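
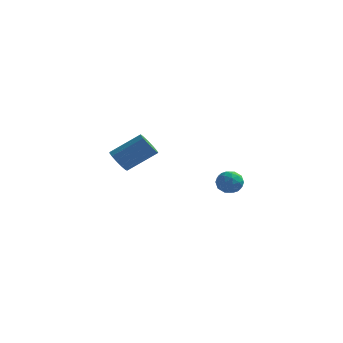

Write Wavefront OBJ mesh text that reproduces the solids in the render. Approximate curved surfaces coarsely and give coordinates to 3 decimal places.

v 3.014 -0.527 3.454
v 3.478 -0.595 3.95
v 3.162 -1.585 3.17
v 3.626 -1.653 3.666
v 2.967 -1.567 3.825
v 2.876 -0.913 4
v 3.764 -1.267 3.12
v 3.673 -0.613 3.295
v 3.942 -1.052 3.744
v 3.45 -1.238 4.179
v 3.19 -0.942 2.941
v 2.698 -1.128 3.376
v 3.233 -0.468 3.727
v 3.407 -1.712 3.393
v 3.019 -1.662 3.486
v 3.293 -1.702 3.778
v 2.879 -0.655 3.756
v 3.152 -0.695 4.048
v 2.851 -1.267 3.974
v 3.488 -1.485 3.072
v 3.761 -1.525 3.364
v 3.347 -0.478 3.342
v 3.621 -0.518 3.634
v 3.789 -0.913 3.146
v 3.779 -0.777 3.897
v 3.866 -1.399 3.73
v 3.947 -1.172 3.409
v 3.893 -0.787 3.512
v 3.489 -0.886 4.153
v 3.576 -1.508 3.987
v 3.189 -1.458 4.08
v 3.135 -1.073 4.183
v 3.762 -1.155 4.032
v 3.064 -0.672 3.133
v 3.151 -1.294 2.967
v 3.505 -1.107 2.937
v 3.451 -0.722 3.04
v 2.774 -0.781 3.39
v 2.861 -1.403 3.223
v 2.747 -1.393 3.608
v 2.693 -1.008 3.711
v 2.878 -1.025 3.088
v -3.38 2.44 2.769
v -2.981 1.846 2.688
v -1.661 2.586 3.769
v -2.06 3.18 3.851
v -2.875 2.097 2.387
v -1.555 2.837 3.469
v -2.93 2.457 2.208
v -1.609 3.197 3.289
v -3.127 2.811 2.207
v -1.807 3.551 3.288
v -3.405 3.048 2.384
v -2.085 3.788 3.465
v -3.675 3.091 2.684
v -2.355 3.831 3.765
v -3.851 2.928 3.011
v -2.531 3.668 4.092
v -3.878 2.61 3.261
v -2.557 3.35 4.342
v -3.747 2.238 3.355
v -2.426 2.978 4.436
v -3.499 1.93 3.264
v -2.178 2.67 4.345
v -3.214 1.784 3.015
v -1.893 2.524 4.096
f 1 38 17
f 38 12 41
f 17 41 6
f 38 41 17
f 1 17 13
f 17 6 18
f 13 18 2
f 17 18 13
f 1 13 22
f 13 2 23
f 22 23 8
f 13 23 22
f 1 22 34
f 22 8 37
f 34 37 11
f 22 37 34
f 1 34 38
f 34 11 42
f 38 42 12
f 34 42 38
f 2 18 29
f 18 6 32
f 29 32 10
f 18 32 29
f 6 41 19
f 41 12 40
f 19 40 5
f 41 40 19
f 12 42 39
f 42 11 35
f 39 35 3
f 42 35 39
f 11 37 36
f 37 8 24
f 36 24 7
f 37 24 36
f 8 23 28
f 23 2 25
f 28 25 9
f 23 25 28
f 4 30 16
f 30 10 31
f 16 31 5
f 30 31 16
f 4 16 14
f 16 5 15
f 14 15 3
f 16 15 14
f 4 14 21
f 14 3 20
f 21 20 7
f 14 20 21
f 4 21 26
f 21 7 27
f 26 27 9
f 21 27 26
f 4 26 30
f 26 9 33
f 30 33 10
f 26 33 30
f 5 31 19
f 31 10 32
f 19 32 6
f 31 32 19
f 3 15 39
f 15 5 40
f 39 40 12
f 15 40 39
f 7 20 36
f 20 3 35
f 36 35 11
f 20 35 36
f 9 27 28
f 27 7 24
f 28 24 8
f 27 24 28
f 10 33 29
f 33 9 25
f 29 25 2
f 33 25 29
f 44 43 47
f 44 47 45
f 45 47 48
f 45 48 46
f 47 43 49
f 47 49 48
f 48 49 50
f 48 50 46
f 49 43 51
f 49 51 50
f 50 51 52
f 50 52 46
f 51 43 53
f 51 53 52
f 52 53 54
f 52 54 46
f 53 43 55
f 53 55 54
f 54 55 56
f 54 56 46
f 55 43 57
f 55 57 56
f 56 57 58
f 56 58 46
f 57 43 59
f 57 59 58
f 58 59 60
f 58 60 46
f 59 43 61
f 59 61 60
f 60 61 62
f 60 62 46
f 61 43 63
f 61 63 62
f 62 63 64
f 62 64 46
f 63 43 65
f 63 65 64
f 64 65 66
f 64 66 46
f 65 43 44
f 65 44 66
f 66 44 45
f 66 45 46



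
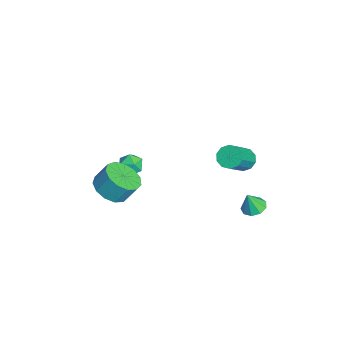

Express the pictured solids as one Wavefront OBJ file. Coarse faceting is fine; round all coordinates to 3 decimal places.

v -0.293 2.323 -0.719
v 0.077 2.904 -0.685
v 1.284 2.058 0.652
v 0.913 1.477 0.619
v -0.231 2.928 -0.392
v 0.976 2.082 0.945
v -0.564 2.72 -0.223
v 0.643 1.874 1.114
v -0.793 2.361 -0.244
v 0.414 1.515 1.093
v -0.831 1.987 -0.446
v 0.376 1.141 0.891
v -0.664 1.742 -0.752
v 0.543 0.896 0.585
v -0.356 1.718 -1.045
v 0.851 0.872 0.292
v -0.023 1.926 -1.214
v 1.184 1.08 0.123
v 0.206 2.285 -1.193
v 1.413 1.439 0.144
v 0.244 2.659 -0.991
v 1.451 1.813 0.346
v -0.822 -4.207 -2.903
v 0.148 -4.582 -2.762
v 0.253 -3.929 -1.737
v -0.718 -3.553 -1.877
v 0.205 -4.088 -3.083
v 0.31 -3.435 -2.058
v -0.064 -3.632 -3.346
v 0.041 -2.978 -2.321
v -0.574 -3.358 -3.469
v -0.469 -2.705 -2.444
v -1.163 -3.354 -3.411
v -1.058 -2.7 -2.386
v -1.643 -3.62 -3.193
v -1.539 -2.967 -2.168
v -1.863 -4.073 -2.882
v -1.759 -3.42 -1.857
v -1.753 -4.568 -2.577
v -1.648 -3.915 -1.552
v -1.347 -4.948 -2.376
v -1.242 -4.295 -1.351
v -0.774 -5.093 -2.342
v -0.67 -4.44 -1.317
v -0.217 -4.957 -2.486
v -0.112 -4.303 -1.461
v -4.013 -2.804 -3.185
v -3.648 -2.456 -3.722
v -3.092 -3.544 -3.038
v -2.727 -3.196 -3.575
v -2.851 -2.856 -2.933
v -3.42 -2.399 -3.024
v -3.32 -3.601 -3.736
v -3.889 -3.144 -3.827
v -3.22 -2.948 -4.062
v -2.93 -2.488 -3.566
v -3.81 -3.512 -3.194
v -3.52 -3.052 -2.698
v 1.784 2.602 -2.607
v 2.116 3.162 -2.449
v 1.896 2.238 -1.553
v 1.667 3.221 -2.381
v 1.272 2.991 -2.418
v 1.117 2.578 -2.544
v 1.274 2.177 -2.699
v 1.67 1.974 -2.811
v 2.119 2.065 -2.827
v 2.411 2.407 -2.74
v 2.41 2.84 -2.591
f 2 1 5
f 2 5 3
f 3 5 6
f 3 6 4
f 5 1 7
f 5 7 6
f 6 7 8
f 6 8 4
f 7 1 9
f 7 9 8
f 8 9 10
f 8 10 4
f 9 1 11
f 9 11 10
f 10 11 12
f 10 12 4
f 11 1 13
f 11 13 12
f 12 13 14
f 12 14 4
f 13 1 15
f 13 15 14
f 14 15 16
f 14 16 4
f 15 1 17
f 15 17 16
f 16 17 18
f 16 18 4
f 17 1 19
f 17 19 18
f 18 19 20
f 18 20 4
f 19 1 21
f 19 21 20
f 20 21 22
f 20 22 4
f 21 1 2
f 21 2 22
f 22 2 3
f 22 3 4
f 24 23 27
f 24 27 25
f 25 27 28
f 25 28 26
f 27 23 29
f 27 29 28
f 28 29 30
f 28 30 26
f 29 23 31
f 29 31 30
f 30 31 32
f 30 32 26
f 31 23 33
f 31 33 32
f 32 33 34
f 32 34 26
f 33 23 35
f 33 35 34
f 34 35 36
f 34 36 26
f 35 23 37
f 35 37 36
f 36 37 38
f 36 38 26
f 37 23 39
f 37 39 38
f 38 39 40
f 38 40 26
f 39 23 41
f 39 41 40
f 40 41 42
f 40 42 26
f 41 23 43
f 41 43 42
f 42 43 44
f 42 44 26
f 43 23 45
f 43 45 44
f 44 45 46
f 44 46 26
f 45 23 24
f 45 24 46
f 46 24 25
f 46 25 26
f 47 58 52
f 47 52 48
f 47 48 54
f 47 54 57
f 47 57 58
f 48 52 56
f 52 58 51
f 58 57 49
f 57 54 53
f 54 48 55
f 50 56 51
f 50 51 49
f 50 49 53
f 50 53 55
f 50 55 56
f 51 56 52
f 49 51 58
f 53 49 57
f 55 53 54
f 56 55 48
f 60 59 62
f 60 62 61
f 62 59 63
f 62 63 61
f 63 59 64
f 63 64 61
f 64 59 65
f 64 65 61
f 65 59 66
f 65 66 61
f 66 59 67
f 66 67 61
f 67 59 68
f 67 68 61
f 68 59 69
f 68 69 61
f 69 59 60
f 69 60 61



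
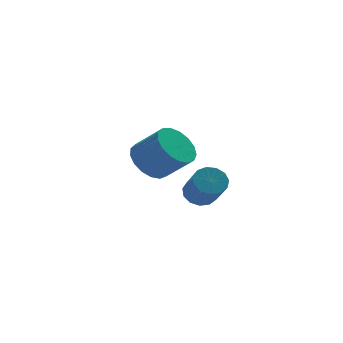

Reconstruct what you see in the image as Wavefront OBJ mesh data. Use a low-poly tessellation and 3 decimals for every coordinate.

v -0.103 -0.084 1.304
v 0.152 0.268 1.639
v 0.259 -0.603 2.472
v 0.003 -0.956 2.136
v -0.15 0.291 1.703
v -0.043 -0.58 2.535
v -0.438 0.195 1.639
v -0.331 -0.676 2.472
v -0.619 0.01 1.469
v -0.513 -0.861 2.302
v -0.637 -0.205 1.246
v -0.53 -1.076 2.079
v -0.485 -0.381 1.042
v -0.379 -1.253 1.875
v -0.212 -0.464 0.921
v -0.106 -1.335 1.753
v 0.095 -0.426 0.921
v 0.202 -1.297 1.754
v 0.34 -0.28 1.043
v 0.446 -1.151 1.876
v 0.444 -0.071 1.247
v 0.55 -0.942 2.08
v 0.374 0.133 1.47
v 0.48 -0.738 2.303
v -0.972 3.01 1.455
v -0.328 3.413 1.175
v 0.417 2.813 2.026
v -0.228 2.41 2.305
v -0.465 3.642 1.457
v 0.279 3.041 2.308
v -0.719 3.726 1.738
v 0.026 3.125 2.589
v -1.03 3.645 1.954
v -0.286 3.045 2.805
v -1.329 3.42 2.056
v -0.585 2.819 2.906
v -1.545 3.1 2.02
v -0.801 2.5 2.87
v -1.631 2.76 1.854
v -0.887 2.16 2.705
v -1.565 2.477 1.597
v -0.821 1.877 2.448
v -1.364 2.317 1.308
v -0.62 1.716 2.158
v -1.073 2.315 1.052
v -0.328 1.714 1.902
v -0.758 2.472 0.888
v -0.014 1.872 1.739
v -0.493 2.753 0.854
v 0.251 2.153 1.705
v -0.338 3.093 0.958
v 0.407 2.492 1.809
f 2 1 5
f 2 5 3
f 3 5 6
f 3 6 4
f 5 1 7
f 5 7 6
f 6 7 8
f 6 8 4
f 7 1 9
f 7 9 8
f 8 9 10
f 8 10 4
f 9 1 11
f 9 11 10
f 10 11 12
f 10 12 4
f 11 1 13
f 11 13 12
f 12 13 14
f 12 14 4
f 13 1 15
f 13 15 14
f 14 15 16
f 14 16 4
f 15 1 17
f 15 17 16
f 16 17 18
f 16 18 4
f 17 1 19
f 17 19 18
f 18 19 20
f 18 20 4
f 19 1 21
f 19 21 20
f 20 21 22
f 20 22 4
f 21 1 23
f 21 23 22
f 22 23 24
f 22 24 4
f 23 1 2
f 23 2 24
f 24 2 3
f 24 3 4
f 26 25 29
f 26 29 27
f 27 29 30
f 27 30 28
f 29 25 31
f 29 31 30
f 30 31 32
f 30 32 28
f 31 25 33
f 31 33 32
f 32 33 34
f 32 34 28
f 33 25 35
f 33 35 34
f 34 35 36
f 34 36 28
f 35 25 37
f 35 37 36
f 36 37 38
f 36 38 28
f 37 25 39
f 37 39 38
f 38 39 40
f 38 40 28
f 39 25 41
f 39 41 40
f 40 41 42
f 40 42 28
f 41 25 43
f 41 43 42
f 42 43 44
f 42 44 28
f 43 25 45
f 43 45 44
f 44 45 46
f 44 46 28
f 45 25 47
f 45 47 46
f 46 47 48
f 46 48 28
f 47 25 49
f 47 49 48
f 48 49 50
f 48 50 28
f 49 25 51
f 49 51 50
f 50 51 52
f 50 52 28
f 51 25 26
f 51 26 52
f 52 26 27
f 52 27 28



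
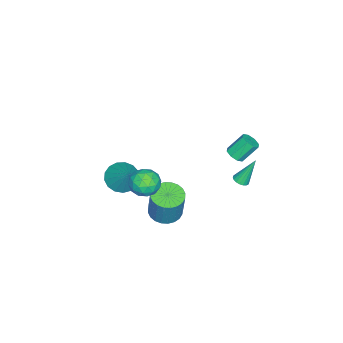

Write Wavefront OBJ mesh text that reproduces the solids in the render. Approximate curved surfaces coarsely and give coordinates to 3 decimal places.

v -1.553 2.406 -2.829
v -1.289 2.851 -2.941
v -2.007 3.114 -1.091
v -1.507 2.899 -3.017
v -1.734 2.849 -3.056
v -1.925 2.711 -3.05
v -2.043 2.513 -3
v -2.064 2.294 -2.916
v -1.983 2.096 -2.815
v -1.818 1.961 -2.716
v -1.6 1.913 -2.64
v -1.372 1.963 -2.601
v -1.181 2.101 -2.607
v -1.063 2.299 -2.657
v -1.043 2.518 -2.741
v -1.123 2.715 -2.842
v 1.289 3.111 2.208
v 1.824 3.092 2.5
v 1.266 3.81 3.565
v 0.731 3.829 3.272
v 1.783 3.468 2.226
v 1.226 4.186 3.291
v 1.453 3.634 1.941
v 0.896 4.352 3.006
v 1.026 3.494 1.812
v 0.469 4.212 2.877
v 0.754 3.13 1.915
v 0.196 3.848 2.98
v 0.794 2.754 2.189
v 0.237 3.472 3.254
v 1.124 2.588 2.474
v 0.567 3.306 3.539
v 1.551 2.728 2.603
v 0.994 3.446 3.668
v 2.787 -0.488 -3.062
v 3.613 -1.045 -3.148
v 4.079 -0.669 -1.104
v 3.253 -0.112 -1.018
v 3.749 -0.692 -3.244
v 4.215 -0.316 -1.2
v 3.738 -0.308 -3.312
v 4.204 0.068 -1.268
v 3.583 0.049 -3.342
v 4.049 0.425 -1.298
v 3.306 0.324 -3.33
v 3.772 0.7 -1.286
v 2.951 0.475 -3.276
v 3.416 0.851 -1.232
v 2.57 0.48 -3.191
v 3.036 0.856 -1.146
v 2.222 0.337 -3.085
v 2.688 0.713 -1.041
v 1.961 0.069 -2.976
v 2.427 0.445 -0.932
v 1.825 -0.284 -2.88
v 2.291 0.092 -0.836
v 1.836 -0.668 -2.812
v 2.302 -0.292 -0.768
v 1.991 -1.025 -2.782
v 2.457 -0.649 -0.738
v 2.268 -1.3 -2.794
v 2.734 -0.924 -0.75
v 2.624 -1.451 -2.848
v 3.089 -1.075 -0.804
v 3.004 -1.456 -2.934
v 3.47 -1.08 -0.889
v 3.352 -1.313 -3.039
v 3.818 -0.937 -0.995
v 0.612 -4.261 -3.273
v 1.53 -4.31 -3.839
v 1.628 -3.299 -1.707
v 1.321 -3.858 -3.981
v 0.95 -3.499 -3.96
v 0.501 -3.315 -3.782
v 0.078 -3.347 -3.487
v -0.224 -3.589 -3.143
v -0.333 -3.984 -2.829
v -0.227 -4.443 -2.617
v 0.072 -4.86 -2.554
v 0.495 -5.14 -2.657
v 0.944 -5.219 -2.9
v 1.317 -5.078 -3.229
v 1.528 -4.75 -3.568
v 3.291 -0.679 0.709
v 4.228 -0.374 0.627
v 3.672 -2.046 -0.027
v 4.609 -1.741 -0.109
v 4.238 -1.965 0.779
v 4.002 -1.12 1.234
v 3.898 -1.3 -0.634
v 3.662 -0.455 -0.179
v 4.602 -0.757 -0.203
v 4.813 -1.169 0.671
v 3.087 -1.251 -0.071
v 3.298 -1.663 0.803
v 3.726 -0.406 0.733
v 4.174 -2.014 -0.133
v 3.956 -2.146 0.39
v 4.507 -1.966 0.341
v 3.594 -0.845 1.089
v 4.144 -0.666 1.041
v 4.15 -1.601 1.131
v 3.756 -1.754 -0.441
v 4.306 -1.575 -0.489
v 3.393 -0.454 0.259
v 3.944 -0.274 0.21
v 3.75 -0.819 -0.531
v 4.497 -0.452 0.196
v 4.721 -1.256 -0.236
v 4.303 -0.997 -0.545
v 4.164 -0.5 -0.278
v 4.62 -0.694 0.71
v 4.844 -1.498 0.277
v 4.627 -1.63 0.8
v 4.488 -1.133 1.067
v 4.841 -0.92 0.222
v 3.056 -0.922 0.323
v 3.28 -1.726 -0.11
v 3.412 -1.287 -0.467
v 3.273 -0.79 -0.2
v 3.179 -1.164 0.836
v 3.403 -1.968 0.404
v 3.736 -1.92 0.878
v 3.597 -1.423 1.145
v 3.059 -1.5 0.378
f 2 1 4
f 2 4 3
f 4 1 5
f 4 5 3
f 5 1 6
f 5 6 3
f 6 1 7
f 6 7 3
f 7 1 8
f 7 8 3
f 8 1 9
f 8 9 3
f 9 1 10
f 9 10 3
f 10 1 11
f 10 11 3
f 11 1 12
f 11 12 3
f 12 1 13
f 12 13 3
f 13 1 14
f 13 14 3
f 14 1 15
f 14 15 3
f 15 1 16
f 15 16 3
f 16 1 2
f 16 2 3
f 18 17 21
f 18 21 19
f 19 21 22
f 19 22 20
f 21 17 23
f 21 23 22
f 22 23 24
f 22 24 20
f 23 17 25
f 23 25 24
f 24 25 26
f 24 26 20
f 25 17 27
f 25 27 26
f 26 27 28
f 26 28 20
f 27 17 29
f 27 29 28
f 28 29 30
f 28 30 20
f 29 17 31
f 29 31 30
f 30 31 32
f 30 32 20
f 31 17 33
f 31 33 32
f 32 33 34
f 32 34 20
f 33 17 18
f 33 18 34
f 34 18 19
f 34 19 20
f 36 35 39
f 36 39 37
f 37 39 40
f 37 40 38
f 39 35 41
f 39 41 40
f 40 41 42
f 40 42 38
f 41 35 43
f 41 43 42
f 42 43 44
f 42 44 38
f 43 35 45
f 43 45 44
f 44 45 46
f 44 46 38
f 45 35 47
f 45 47 46
f 46 47 48
f 46 48 38
f 47 35 49
f 47 49 48
f 48 49 50
f 48 50 38
f 49 35 51
f 49 51 50
f 50 51 52
f 50 52 38
f 51 35 53
f 51 53 52
f 52 53 54
f 52 54 38
f 53 35 55
f 53 55 54
f 54 55 56
f 54 56 38
f 55 35 57
f 55 57 56
f 56 57 58
f 56 58 38
f 57 35 59
f 57 59 58
f 58 59 60
f 58 60 38
f 59 35 61
f 59 61 60
f 60 61 62
f 60 62 38
f 61 35 63
f 61 63 62
f 62 63 64
f 62 64 38
f 63 35 65
f 63 65 64
f 64 65 66
f 64 66 38
f 65 35 67
f 65 67 66
f 66 67 68
f 66 68 38
f 67 35 36
f 67 36 68
f 68 36 37
f 68 37 38
f 70 69 72
f 70 72 71
f 72 69 73
f 72 73 71
f 73 69 74
f 73 74 71
f 74 69 75
f 74 75 71
f 75 69 76
f 75 76 71
f 76 69 77
f 76 77 71
f 77 69 78
f 77 78 71
f 78 69 79
f 78 79 71
f 79 69 80
f 79 80 71
f 80 69 81
f 80 81 71
f 81 69 82
f 81 82 71
f 82 69 83
f 82 83 71
f 83 69 70
f 83 70 71
f 84 121 100
f 121 95 124
f 100 124 89
f 121 124 100
f 84 100 96
f 100 89 101
f 96 101 85
f 100 101 96
f 84 96 105
f 96 85 106
f 105 106 91
f 96 106 105
f 84 105 117
f 105 91 120
f 117 120 94
f 105 120 117
f 84 117 121
f 117 94 125
f 121 125 95
f 117 125 121
f 85 101 112
f 101 89 115
f 112 115 93
f 101 115 112
f 89 124 102
f 124 95 123
f 102 123 88
f 124 123 102
f 95 125 122
f 125 94 118
f 122 118 86
f 125 118 122
f 94 120 119
f 120 91 107
f 119 107 90
f 120 107 119
f 91 106 111
f 106 85 108
f 111 108 92
f 106 108 111
f 87 113 99
f 113 93 114
f 99 114 88
f 113 114 99
f 87 99 97
f 99 88 98
f 97 98 86
f 99 98 97
f 87 97 104
f 97 86 103
f 104 103 90
f 97 103 104
f 87 104 109
f 104 90 110
f 109 110 92
f 104 110 109
f 87 109 113
f 109 92 116
f 113 116 93
f 109 116 113
f 88 114 102
f 114 93 115
f 102 115 89
f 114 115 102
f 86 98 122
f 98 88 123
f 122 123 95
f 98 123 122
f 90 103 119
f 103 86 118
f 119 118 94
f 103 118 119
f 92 110 111
f 110 90 107
f 111 107 91
f 110 107 111
f 93 116 112
f 116 92 108
f 112 108 85
f 116 108 112



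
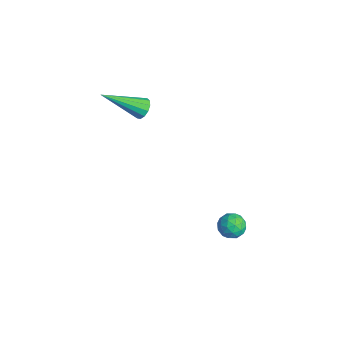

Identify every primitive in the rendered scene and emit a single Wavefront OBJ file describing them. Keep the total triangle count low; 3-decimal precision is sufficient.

v 2.622 1.693 -3.077
v 3.226 1.461 -2.892
v 2.514 0.859 -3.768
v 3.118 0.627 -3.583
v 2.603 0.607 -3.15
v 2.67 1.122 -2.723
v 3.07 1.198 -3.937
v 3.137 1.713 -3.51
v 3.503 1.155 -3.424
v 3.215 0.79 -2.938
v 2.525 1.53 -3.722
v 2.237 1.165 -3.236
v 2.934 1.65 -2.924
v 2.806 0.67 -3.736
v 2.504 0.658 -3.482
v 2.859 0.522 -3.373
v 2.607 1.451 -2.824
v 2.962 1.315 -2.716
v 2.596 0.813 -2.868
v 2.778 1.005 -3.944
v 3.133 0.869 -3.836
v 2.881 1.798 -3.287
v 3.236 1.662 -3.178
v 3.144 1.507 -3.792
v 3.452 1.334 -3.128
v 3.388 0.844 -3.534
v 3.36 1.179 -3.742
v 3.399 1.482 -3.491
v 3.282 1.12 -2.842
v 3.218 0.629 -3.248
v 2.916 0.617 -2.994
v 2.955 0.92 -2.743
v 3.445 0.94 -3.154
v 2.522 1.691 -3.412
v 2.458 1.2 -3.818
v 2.785 1.4 -3.917
v 2.824 1.703 -3.666
v 2.352 1.476 -3.126
v 2.288 0.986 -3.532
v 2.341 0.838 -3.169
v 2.38 1.141 -2.918
v 2.295 1.38 -3.506
v -1.414 -1.136 1.957
v -1.128 -0.919 2.374
v -1.886 -2.864 3.183
v -1.419 -0.817 2.405
v -1.708 -0.817 2.295
v -1.904 -0.917 2.077
v -1.945 -1.088 1.821
v -1.817 -1.273 1.609
v -1.561 -1.415 1.507
v -1.258 -1.469 1.548
v -1.005 -1.417 1.719
v -0.882 -1.275 1.966
v -0.928 -1.09 2.21
f 1 38 17
f 38 12 41
f 17 41 6
f 38 41 17
f 1 17 13
f 17 6 18
f 13 18 2
f 17 18 13
f 1 13 22
f 13 2 23
f 22 23 8
f 13 23 22
f 1 22 34
f 22 8 37
f 34 37 11
f 22 37 34
f 1 34 38
f 34 11 42
f 38 42 12
f 34 42 38
f 2 18 29
f 18 6 32
f 29 32 10
f 18 32 29
f 6 41 19
f 41 12 40
f 19 40 5
f 41 40 19
f 12 42 39
f 42 11 35
f 39 35 3
f 42 35 39
f 11 37 36
f 37 8 24
f 36 24 7
f 37 24 36
f 8 23 28
f 23 2 25
f 28 25 9
f 23 25 28
f 4 30 16
f 30 10 31
f 16 31 5
f 30 31 16
f 4 16 14
f 16 5 15
f 14 15 3
f 16 15 14
f 4 14 21
f 14 3 20
f 21 20 7
f 14 20 21
f 4 21 26
f 21 7 27
f 26 27 9
f 21 27 26
f 4 26 30
f 26 9 33
f 30 33 10
f 26 33 30
f 5 31 19
f 31 10 32
f 19 32 6
f 31 32 19
f 3 15 39
f 15 5 40
f 39 40 12
f 15 40 39
f 7 20 36
f 20 3 35
f 36 35 11
f 20 35 36
f 9 27 28
f 27 7 24
f 28 24 8
f 27 24 28
f 10 33 29
f 33 9 25
f 29 25 2
f 33 25 29
f 44 43 46
f 44 46 45
f 46 43 47
f 46 47 45
f 47 43 48
f 47 48 45
f 48 43 49
f 48 49 45
f 49 43 50
f 49 50 45
f 50 43 51
f 50 51 45
f 51 43 52
f 51 52 45
f 52 43 53
f 52 53 45
f 53 43 54
f 53 54 45
f 54 43 55
f 54 55 45
f 55 43 44
f 55 44 45



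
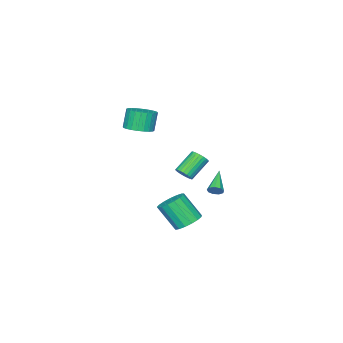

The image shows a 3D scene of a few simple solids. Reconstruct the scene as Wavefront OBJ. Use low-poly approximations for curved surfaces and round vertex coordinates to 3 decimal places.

v 0.388 2.317 -4.597
v 1.202 2.772 -4.416
v 1.486 1.639 -2.842
v 0.672 1.183 -3.023
v 0.89 3.011 -4.187
v 1.174 1.878 -2.613
v 0.463 3.092 -4.052
v 0.747 1.958 -2.479
v 0.019 2.994 -4.042
v 0.303 1.861 -2.469
v -0.34 2.742 -4.159
v -0.057 1.608 -2.586
v -0.533 2.392 -4.377
v -0.249 1.258 -2.803
v -0.515 2.025 -4.644
v -0.231 0.891 -3.071
v -0.289 1.725 -4.901
v -0.006 0.591 -3.328
v 0.091 1.56 -5.088
v 0.374 0.427 -3.515
v 0.539 1.569 -5.163
v 0.823 0.435 -3.589
v 0.953 1.749 -5.108
v 1.237 0.615 -3.534
v 1.238 2.059 -4.935
v 1.521 0.926 -3.362
v 1.327 2.428 -4.686
v 1.611 1.295 -3.112
v 1.948 -0.155 3.051
v 2.465 -0.907 3.169
v 2.009 -1.016 4.467
v 1.492 -0.265 4.349
v 2.693 -0.648 3.271
v 2.237 -0.758 4.569
v 2.807 -0.315 3.34
v 2.351 -0.425 4.637
v 2.79 0.043 3.364
v 2.334 -0.067 4.662
v 2.646 0.37 3.341
v 2.189 0.261 4.638
v 2.394 0.618 3.273
v 1.938 0.508 4.571
v 2.075 0.748 3.172
v 1.619 0.638 4.47
v 1.737 0.74 3.053
v 1.281 0.631 4.35
v 1.431 0.596 2.933
v 0.975 0.487 4.231
v 1.203 0.338 2.831
v 0.747 0.228 4.129
v 1.089 0.005 2.763
v 0.633 -0.105 4.06
v 1.106 -0.353 2.738
v 0.65 -0.463 4.036
v 1.251 -0.681 2.762
v 0.794 -0.79 4.059
v 1.502 -0.928 2.829
v 1.046 -1.038 4.127
v 1.821 -1.058 2.93
v 1.365 -1.168 4.228
v 2.159 -1.051 3.05
v 1.703 -1.16 4.347
v -0.074 1.583 -0.972
v 0.327 1.642 -0.503
v -0.945 1.836 0.561
v -1.346 1.777 0.092
v 0.303 1.872 -0.574
v -0.969 2.066 0.49
v 0.222 2.058 -0.705
v -1.051 2.252 0.359
v 0.096 2.172 -0.877
v -1.177 2.366 0.187
v -0.057 2.196 -1.064
v -1.329 2.39 0
v -0.212 2.127 -1.236
v -1.484 2.321 -0.172
v -0.345 1.975 -1.368
v -1.618 2.169 -0.305
v -0.438 1.763 -1.44
v -1.71 1.957 -0.377
v -0.475 1.524 -1.441
v -1.747 1.718 -0.377
v -0.451 1.294 -1.37
v -1.723 1.488 -0.306
v -0.369 1.108 -1.239
v -1.642 1.302 -0.175
v -0.243 0.994 -1.067
v -1.516 1.188 -0.003
v -0.091 0.97 -0.88
v -1.363 1.164 0.184
v 0.064 1.039 -0.708
v -1.208 1.233 0.356
v 0.198 1.191 -0.575
v -1.075 1.385 0.488
v 0.29 1.403 -0.503
v -0.982 1.597 0.56
v -0.792 3.395 -2.02
v -0.572 3.523 -1.579
v -2.108 2.625 -1.14
v -0.789 3.776 -1.681
v -1.007 3.851 -1.942
v -1.126 3.713 -2.24
v -1.088 3.426 -2.435
v -0.912 3.124 -2.436
v -0.68 2.95 -2.242
v -0.501 2.983 -1.945
v -0.458 3.21 -1.683
f 2 1 5
f 2 5 3
f 3 5 6
f 3 6 4
f 5 1 7
f 5 7 6
f 6 7 8
f 6 8 4
f 7 1 9
f 7 9 8
f 8 9 10
f 8 10 4
f 9 1 11
f 9 11 10
f 10 11 12
f 10 12 4
f 11 1 13
f 11 13 12
f 12 13 14
f 12 14 4
f 13 1 15
f 13 15 14
f 14 15 16
f 14 16 4
f 15 1 17
f 15 17 16
f 16 17 18
f 16 18 4
f 17 1 19
f 17 19 18
f 18 19 20
f 18 20 4
f 19 1 21
f 19 21 20
f 20 21 22
f 20 22 4
f 21 1 23
f 21 23 22
f 22 23 24
f 22 24 4
f 23 1 25
f 23 25 24
f 24 25 26
f 24 26 4
f 25 1 27
f 25 27 26
f 26 27 28
f 26 28 4
f 27 1 2
f 27 2 28
f 28 2 3
f 28 3 4
f 30 29 33
f 30 33 31
f 31 33 34
f 31 34 32
f 33 29 35
f 33 35 34
f 34 35 36
f 34 36 32
f 35 29 37
f 35 37 36
f 36 37 38
f 36 38 32
f 37 29 39
f 37 39 38
f 38 39 40
f 38 40 32
f 39 29 41
f 39 41 40
f 40 41 42
f 40 42 32
f 41 29 43
f 41 43 42
f 42 43 44
f 42 44 32
f 43 29 45
f 43 45 44
f 44 45 46
f 44 46 32
f 45 29 47
f 45 47 46
f 46 47 48
f 46 48 32
f 47 29 49
f 47 49 48
f 48 49 50
f 48 50 32
f 49 29 51
f 49 51 50
f 50 51 52
f 50 52 32
f 51 29 53
f 51 53 52
f 52 53 54
f 52 54 32
f 53 29 55
f 53 55 54
f 54 55 56
f 54 56 32
f 55 29 57
f 55 57 56
f 56 57 58
f 56 58 32
f 57 29 59
f 57 59 58
f 58 59 60
f 58 60 32
f 59 29 61
f 59 61 60
f 60 61 62
f 60 62 32
f 61 29 30
f 61 30 62
f 62 30 31
f 62 31 32
f 64 63 67
f 64 67 65
f 65 67 68
f 65 68 66
f 67 63 69
f 67 69 68
f 68 69 70
f 68 70 66
f 69 63 71
f 69 71 70
f 70 71 72
f 70 72 66
f 71 63 73
f 71 73 72
f 72 73 74
f 72 74 66
f 73 63 75
f 73 75 74
f 74 75 76
f 74 76 66
f 75 63 77
f 75 77 76
f 76 77 78
f 76 78 66
f 77 63 79
f 77 79 78
f 78 79 80
f 78 80 66
f 79 63 81
f 79 81 80
f 80 81 82
f 80 82 66
f 81 63 83
f 81 83 82
f 82 83 84
f 82 84 66
f 83 63 85
f 83 85 84
f 84 85 86
f 84 86 66
f 85 63 87
f 85 87 86
f 86 87 88
f 86 88 66
f 87 63 89
f 87 89 88
f 88 89 90
f 88 90 66
f 89 63 91
f 89 91 90
f 90 91 92
f 90 92 66
f 91 63 93
f 91 93 92
f 92 93 94
f 92 94 66
f 93 63 95
f 93 95 94
f 94 95 96
f 94 96 66
f 95 63 64
f 95 64 96
f 96 64 65
f 96 65 66
f 98 97 100
f 98 100 99
f 100 97 101
f 100 101 99
f 101 97 102
f 101 102 99
f 102 97 103
f 102 103 99
f 103 97 104
f 103 104 99
f 104 97 105
f 104 105 99
f 105 97 106
f 105 106 99
f 106 97 107
f 106 107 99
f 107 97 98
f 107 98 99



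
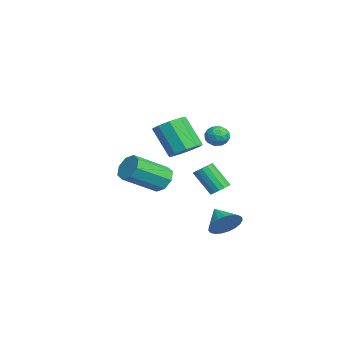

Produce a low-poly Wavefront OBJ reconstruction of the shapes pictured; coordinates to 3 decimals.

v 0.295 3.263 1.12
v 0.736 3.359 1.633
v 0.524 2.181 1.127
v 0.965 2.277 1.64
v 0.294 2.352 1.747
v 0.152 3.021 1.743
v 1.108 2.519 1.017
v 0.966 3.188 1.013
v 1.238 2.9 1.57
v 0.735 2.796 2.021
v 0.525 2.744 0.739
v 0.022 2.64 1.19
v 0.496 3.406 1.376
v 0.764 2.134 1.384
v 0.37 2.178 1.447
v 0.629 2.235 1.749
v 0.153 3.207 1.44
v 0.412 3.264 1.742
v 0.152 2.672 1.809
v 0.848 2.276 1.018
v 1.107 2.333 1.32
v 0.631 3.305 1.011
v 0.89 3.362 1.313
v 1.108 2.868 0.951
v 1.05 3.192 1.641
v 1.184 2.556 1.644
v 1.268 2.699 1.278
v 1.185 3.092 1.276
v 0.754 3.132 1.906
v 0.888 2.496 1.91
v 0.494 2.54 1.972
v 0.411 2.933 1.97
v 1.049 2.862 1.868
v 0.372 3.044 0.85
v 0.506 2.408 0.854
v 0.849 2.607 0.79
v 0.766 3 0.788
v 0.076 2.984 1.116
v 0.21 2.348 1.119
v 0.075 2.448 1.484
v -0.008 2.841 1.482
v 0.211 2.678 0.892
v 3.041 2.85 -3.694
v 3.548 2.765 -2.931
v 1.999 2.45 -3.046
v 3.425 3.126 -2.905
v 3.236 3.44 -3.015
v 3.013 3.652 -3.243
v 2.795 3.725 -3.548
v 2.619 3.647 -3.879
v 2.516 3.431 -4.178
v 2.504 3.115 -4.393
v 2.584 2.753 -4.487
v 2.744 2.408 -4.444
v 2.955 2.139 -4.272
v 3.18 1.994 -3.999
v 3.382 1.996 -3.674
v 3.524 2.146 -3.352
v 3.583 2.418 -3.09
v 2.288 -0.146 -0.804
v 2.986 0.22 -0.618
v 3.59 -1.507 0.511
v 2.892 -1.874 0.324
v 2.54 0.335 -0.203
v 3.144 -1.393 0.925
v 1.946 0.168 -0.141
v 2.55 -1.559 0.988
v 1.552 -0.183 -0.467
v 2.157 -1.91 0.662
v 1.59 -0.513 -0.991
v 2.194 -2.24 0.138
v 2.036 -0.627 -1.405
v 2.64 -2.355 -0.277
v 2.63 -0.461 -1.468
v 3.234 -2.188 -0.339
v 3.023 -0.11 -1.142
v 3.628 -1.837 -0.013
v -3.576 3.586 -4.014
v -3.265 3.966 -3.635
v -3.893 3.113 -2.267
v -4.204 2.734 -2.646
v -3.55 4.107 -3.678
v -4.178 3.254 -2.31
v -3.842 4.108 -3.811
v -4.47 3.255 -2.443
v -4.063 3.97 -3.998
v -4.691 3.117 -2.63
v -4.153 3.729 -4.19
v -4.781 2.876 -2.822
v -4.089 3.45 -4.335
v -4.717 2.597 -2.966
v -3.887 3.207 -4.393
v -4.515 2.354 -3.025
v -3.602 3.066 -4.35
v -4.23 2.213 -2.982
v -3.31 3.065 -4.217
v -3.938 2.212 -2.849
v -3.089 3.203 -4.03
v -3.717 2.35 -2.662
v -2.999 3.444 -3.838
v -3.627 2.591 -2.47
v -3.063 3.723 -3.694
v -3.691 2.87 -2.325
v -0.243 1.321 0.117
v 0.596 1.247 0.534
v -0.278 0.505 2.16
v -1.117 0.579 1.743
v 0.339 1.823 0.659
v -0.536 1.08 2.285
v -0.191 2.164 0.53
v -1.065 1.421 2.156
v -0.745 2.111 0.208
v -1.619 1.368 1.834
v -1.064 1.688 -0.157
v -1.938 0.945 1.469
v -0.999 1.094 -0.393
v -1.873 0.351 1.233
v -0.58 0.606 -0.391
v -1.454 -0.137 1.235
v -0.003 0.453 -0.151
v -0.878 -0.29 1.475
v 0.461 0.706 0.214
v -0.413 -0.037 1.84
f 1 38 17
f 38 12 41
f 17 41 6
f 38 41 17
f 1 17 13
f 17 6 18
f 13 18 2
f 17 18 13
f 1 13 22
f 13 2 23
f 22 23 8
f 13 23 22
f 1 22 34
f 22 8 37
f 34 37 11
f 22 37 34
f 1 34 38
f 34 11 42
f 38 42 12
f 34 42 38
f 2 18 29
f 18 6 32
f 29 32 10
f 18 32 29
f 6 41 19
f 41 12 40
f 19 40 5
f 41 40 19
f 12 42 39
f 42 11 35
f 39 35 3
f 42 35 39
f 11 37 36
f 37 8 24
f 36 24 7
f 37 24 36
f 8 23 28
f 23 2 25
f 28 25 9
f 23 25 28
f 4 30 16
f 30 10 31
f 16 31 5
f 30 31 16
f 4 16 14
f 16 5 15
f 14 15 3
f 16 15 14
f 4 14 21
f 14 3 20
f 21 20 7
f 14 20 21
f 4 21 26
f 21 7 27
f 26 27 9
f 21 27 26
f 4 26 30
f 26 9 33
f 30 33 10
f 26 33 30
f 5 31 19
f 31 10 32
f 19 32 6
f 31 32 19
f 3 15 39
f 15 5 40
f 39 40 12
f 15 40 39
f 7 20 36
f 20 3 35
f 36 35 11
f 20 35 36
f 9 27 28
f 27 7 24
f 28 24 8
f 27 24 28
f 10 33 29
f 33 9 25
f 29 25 2
f 33 25 29
f 44 43 46
f 44 46 45
f 46 43 47
f 46 47 45
f 47 43 48
f 47 48 45
f 48 43 49
f 48 49 45
f 49 43 50
f 49 50 45
f 50 43 51
f 50 51 45
f 51 43 52
f 51 52 45
f 52 43 53
f 52 53 45
f 53 43 54
f 53 54 45
f 54 43 55
f 54 55 45
f 55 43 56
f 55 56 45
f 56 43 57
f 56 57 45
f 57 43 58
f 57 58 45
f 58 43 59
f 58 59 45
f 59 43 44
f 59 44 45
f 61 60 64
f 61 64 62
f 62 64 65
f 62 65 63
f 64 60 66
f 64 66 65
f 65 66 67
f 65 67 63
f 66 60 68
f 66 68 67
f 67 68 69
f 67 69 63
f 68 60 70
f 68 70 69
f 69 70 71
f 69 71 63
f 70 60 72
f 70 72 71
f 71 72 73
f 71 73 63
f 72 60 74
f 72 74 73
f 73 74 75
f 73 75 63
f 74 60 76
f 74 76 75
f 75 76 77
f 75 77 63
f 76 60 61
f 76 61 77
f 77 61 62
f 77 62 63
f 79 78 82
f 79 82 80
f 80 82 83
f 80 83 81
f 82 78 84
f 82 84 83
f 83 84 85
f 83 85 81
f 84 78 86
f 84 86 85
f 85 86 87
f 85 87 81
f 86 78 88
f 86 88 87
f 87 88 89
f 87 89 81
f 88 78 90
f 88 90 89
f 89 90 91
f 89 91 81
f 90 78 92
f 90 92 91
f 91 92 93
f 91 93 81
f 92 78 94
f 92 94 93
f 93 94 95
f 93 95 81
f 94 78 96
f 94 96 95
f 95 96 97
f 95 97 81
f 96 78 98
f 96 98 97
f 97 98 99
f 97 99 81
f 98 78 100
f 98 100 99
f 99 100 101
f 99 101 81
f 100 78 102
f 100 102 101
f 101 102 103
f 101 103 81
f 102 78 79
f 102 79 103
f 103 79 80
f 103 80 81
f 105 104 108
f 105 108 106
f 106 108 109
f 106 109 107
f 108 104 110
f 108 110 109
f 109 110 111
f 109 111 107
f 110 104 112
f 110 112 111
f 111 112 113
f 111 113 107
f 112 104 114
f 112 114 113
f 113 114 115
f 113 115 107
f 114 104 116
f 114 116 115
f 115 116 117
f 115 117 107
f 116 104 118
f 116 118 117
f 117 118 119
f 117 119 107
f 118 104 120
f 118 120 119
f 119 120 121
f 119 121 107
f 120 104 122
f 120 122 121
f 121 122 123
f 121 123 107
f 122 104 105
f 122 105 123
f 123 105 106
f 123 106 107



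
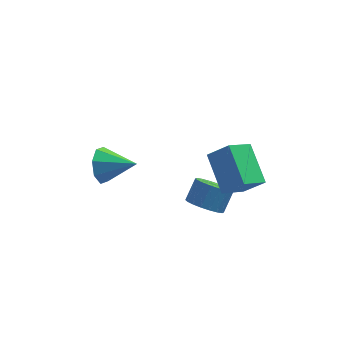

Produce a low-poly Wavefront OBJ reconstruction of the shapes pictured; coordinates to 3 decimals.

v -2.48 0.707 -1.851
v -2.028 1.174 -2.65
v -0.88 0.153 -1.269
v -2.093 1.646 -2.022
v -2.385 1.568 -1.294
v -2.732 0.985 -0.892
v -2.932 0.239 -1.052
v -2.867 -0.233 -1.68
v -2.575 -0.155 -2.408
v -2.228 0.428 -2.81
v 1.992 -3.704 -0.685
v 2.828 -3.937 -0.958
v 3.305 -3.269 -0.069
v 2.468 -3.036 0.205
v 2.754 -3.601 -1.171
v 3.231 -2.933 -0.282
v 2.529 -3.284 -1.288
v 3.006 -2.617 -0.398
v 2.198 -3.052 -1.285
v 2.675 -2.384 -0.395
v 1.826 -2.948 -1.163
v 2.303 -2.28 -0.274
v 1.486 -2.994 -0.947
v 1.963 -2.326 -0.057
v 1.247 -3.18 -0.679
v 1.724 -2.513 0.211
v 1.155 -3.471 -0.411
v 1.632 -2.803 0.478
v 1.229 -3.807 -0.198
v 1.706 -3.139 0.691
v 1.454 -4.123 -0.082
v 1.931 -3.456 0.808
v 1.785 -4.356 -0.085
v 2.262 -3.688 0.805
v 2.157 -4.46 -0.206
v 2.634 -3.792 0.683
v 2.497 -4.414 -0.423
v 2.974 -3.746 0.467
v 2.736 -4.227 -0.691
v 3.213 -3.56 0.199
v 3.68 -3.934 0.561
v 2.657 -4.72 1.286
v 3.143 -2.218 1.665
v 2.12 -3.004 2.39
v 4.6 -4.256 1.51
v 3.577 -5.042 2.235
v 4.063 -2.54 2.614
v 3.04 -3.326 3.339
f 2 1 4
f 2 4 3
f 4 1 5
f 4 5 3
f 5 1 6
f 5 6 3
f 6 1 7
f 6 7 3
f 7 1 8
f 7 8 3
f 8 1 9
f 8 9 3
f 9 1 10
f 9 10 3
f 10 1 2
f 10 2 3
f 12 11 15
f 12 15 13
f 13 15 16
f 13 16 14
f 15 11 17
f 15 17 16
f 16 17 18
f 16 18 14
f 17 11 19
f 17 19 18
f 18 19 20
f 18 20 14
f 19 11 21
f 19 21 20
f 20 21 22
f 20 22 14
f 21 11 23
f 21 23 22
f 22 23 24
f 22 24 14
f 23 11 25
f 23 25 24
f 24 25 26
f 24 26 14
f 25 11 27
f 25 27 26
f 26 27 28
f 26 28 14
f 27 11 29
f 27 29 28
f 28 29 30
f 28 30 14
f 29 11 31
f 29 31 30
f 30 31 32
f 30 32 14
f 31 11 33
f 31 33 32
f 32 33 34
f 32 34 14
f 33 11 35
f 33 35 34
f 34 35 36
f 34 36 14
f 35 11 37
f 35 37 36
f 36 37 38
f 36 38 14
f 37 11 39
f 37 39 38
f 38 39 40
f 38 40 14
f 39 11 12
f 39 12 40
f 40 12 13
f 40 13 14
f 42 44 41
f 45 42 41
f 41 44 43
f 43 45 41
f 42 48 44
f 46 42 45
f 46 48 42
f 44 48 43
f 47 45 43
f 43 48 47
f 47 46 45
f 48 46 47



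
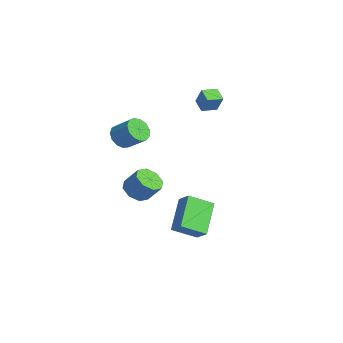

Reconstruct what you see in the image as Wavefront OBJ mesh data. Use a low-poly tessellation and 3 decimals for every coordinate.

v 2.316 -0.258 -4.188
v 2.143 -1.62 -3.448
v 0.885 0.638 -2.874
v 0.712 -0.724 -2.133
v 3.088 0.004 -3.527
v 2.915 -1.358 -2.786
v 1.657 0.9 -2.212
v 1.484 -0.462 -1.472
v -2.122 1.12 3.535
v -1.669 1.304 4.531
v -2.246 2.034 3.421
v -1.793 2.219 4.418
v -1.327 1.181 3.162
v -0.874 1.366 4.159
v -1.451 2.096 3.049
v -0.998 2.28 4.045
v -1.535 -3.156 1.825
v -1.144 -2.861 1.192
v -0.334 -2.15 2.022
v -0.725 -2.444 2.655
v -1.482 -2.575 1.277
v -0.672 -1.864 2.107
v -1.837 -2.474 1.535
v -1.027 -1.763 2.365
v -2.096 -2.588 1.886
v -1.286 -1.877 2.716
v -2.176 -2.883 2.217
v -1.367 -2.172 3.047
v -2.054 -3.264 2.424
v -1.244 -2.553 3.254
v -1.766 -3.611 2.441
v -0.956 -2.9 3.271
v -1.405 -3.813 2.262
v -0.595 -3.102 3.092
v -1.085 -3.806 1.944
v -0.276 -3.095 2.774
v -0.908 -3.593 1.589
v -0.099 -2.882 2.419
v -0.93 -3.241 1.308
v -0.121 -2.53 2.138
v 0.865 -3.106 -0.931
v 1.632 -3.151 -1.294
v 2.142 -2.559 -0.293
v 1.375 -2.514 0.071
v 1.313 -2.607 -1.453
v 1.823 -2.015 -0.452
v 0.731 -2.355 -1.306
v 1.241 -1.763 -0.305
v 0.228 -2.543 -0.939
v 0.738 -1.951 0.062
v 0.098 -3.061 -0.567
v 0.608 -2.469 0.434
v 0.417 -3.605 -0.408
v 0.927 -3.013 0.593
v 0.999 -3.857 -0.555
v 1.509 -3.265 0.446
v 1.502 -3.669 -0.922
v 2.012 -3.077 0.079
f 2 4 1
f 5 2 1
f 1 4 3
f 3 5 1
f 2 8 4
f 6 2 5
f 6 8 2
f 4 8 3
f 7 5 3
f 3 8 7
f 7 6 5
f 8 6 7
f 10 12 9
f 13 10 9
f 9 12 11
f 11 13 9
f 10 16 12
f 14 10 13
f 14 16 10
f 12 16 11
f 15 13 11
f 11 16 15
f 15 14 13
f 16 14 15
f 18 17 21
f 18 21 19
f 19 21 22
f 19 22 20
f 21 17 23
f 21 23 22
f 22 23 24
f 22 24 20
f 23 17 25
f 23 25 24
f 24 25 26
f 24 26 20
f 25 17 27
f 25 27 26
f 26 27 28
f 26 28 20
f 27 17 29
f 27 29 28
f 28 29 30
f 28 30 20
f 29 17 31
f 29 31 30
f 30 31 32
f 30 32 20
f 31 17 33
f 31 33 32
f 32 33 34
f 32 34 20
f 33 17 35
f 33 35 34
f 34 35 36
f 34 36 20
f 35 17 37
f 35 37 36
f 36 37 38
f 36 38 20
f 37 17 39
f 37 39 38
f 38 39 40
f 38 40 20
f 39 17 18
f 39 18 40
f 40 18 19
f 40 19 20
f 42 41 45
f 42 45 43
f 43 45 46
f 43 46 44
f 45 41 47
f 45 47 46
f 46 47 48
f 46 48 44
f 47 41 49
f 47 49 48
f 48 49 50
f 48 50 44
f 49 41 51
f 49 51 50
f 50 51 52
f 50 52 44
f 51 41 53
f 51 53 52
f 52 53 54
f 52 54 44
f 53 41 55
f 53 55 54
f 54 55 56
f 54 56 44
f 55 41 57
f 55 57 56
f 56 57 58
f 56 58 44
f 57 41 42
f 57 42 58
f 58 42 43
f 58 43 44



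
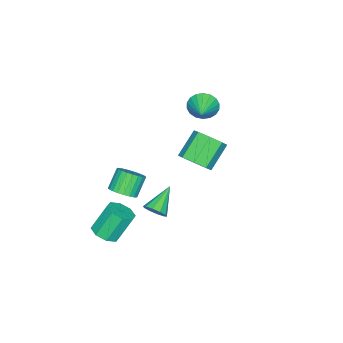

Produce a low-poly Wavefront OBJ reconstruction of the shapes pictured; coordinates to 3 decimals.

v 3.665 -0.721 -3.714
v 4.401 -0.188 -3.573
v 3.631 0.434 -1.905
v 2.895 -0.099 -2.046
v 3.893 0.144 -3.931
v 3.123 0.765 -2.263
v 3.252 -0.032 -4.162
v 2.481 0.59 -2.494
v 2.852 -0.611 -4.131
v 2.082 0.011 -2.462
v 2.929 -1.254 -3.855
v 2.159 -0.632 -2.187
v 3.437 -1.585 -3.497
v 2.667 -0.964 -1.829
v 4.079 -1.41 -3.266
v 3.308 -0.788 -1.598
v 4.478 -0.831 -3.298
v 3.708 -0.209 -1.629
v 1.232 3.687 2.724
v 1.901 4.029 3.429
v 0.496 4.235 4.661
v -0.172 3.893 3.956
v 1.601 4.612 2.99
v 0.196 4.817 4.222
v 1.085 4.652 2.395
v -0.32 4.858 3.627
v 0.656 4.128 1.993
v -0.749 4.333 3.225
v 0.564 3.345 2.019
v -0.841 3.551 3.251
v 0.864 2.763 2.458
v -0.541 2.968 3.69
v 1.38 2.722 3.053
v -0.025 2.928 4.285
v 1.809 3.247 3.455
v 0.404 3.452 4.687
v 3.355 2.383 -0.526
v 3.704 2.029 0.023
v 1.785 2.437 0.506
v 3.76 2.479 0.086
v 3.663 2.892 -0.084
v 3.447 3.111 -0.423
v 3.197 3.052 -0.801
v 3.007 2.738 -1.074
v 2.95 2.288 -1.138
v 3.048 1.875 -0.967
v 3.264 1.656 -0.628
v 3.514 1.715 -0.25
v -4.545 0.983 2.331
v -4.127 0.727 1.494
v -3.095 1.657 2.849
v -4.28 1.121 1.409
v -4.485 1.489 1.506
v -4.702 1.756 1.766
v -4.888 1.87 2.139
v -5.006 1.809 2.549
v -5.032 1.584 2.917
v -4.963 1.24 3.169
v -4.81 0.845 3.254
v -4.605 0.478 3.157
v -4.388 0.211 2.897
v -4.202 0.097 2.524
v -4.084 0.158 2.114
v -4.057 0.383 1.746
v 3.159 0.181 -0.018
v 3.578 0.87 0.31
v 2.66 0.907 1.405
v 2.241 0.219 1.078
v 3.348 1.021 0.111
v 2.43 1.058 1.207
v 3.089 1.044 -0.107
v 2.17 1.081 0.989
v 2.84 0.936 -0.311
v 1.922 0.973 0.785
v 2.64 0.713 -0.471
v 1.722 0.75 0.625
v 2.519 0.409 -0.562
v 1.601 0.446 0.534
v 2.496 0.07 -0.57
v 1.578 0.108 0.526
v 2.573 -0.252 -0.494
v 1.655 -0.214 0.602
v 2.74 -0.507 -0.345
v 1.822 -0.47 0.75
v 2.97 -0.658 -0.147
v 2.052 -0.621 0.949
v 3.23 -0.681 0.071
v 2.311 -0.644 1.167
v 3.478 -0.573 0.275
v 2.56 -0.536 1.371
v 3.678 -0.35 0.435
v 2.76 -0.313 1.531
v 3.799 -0.046 0.526
v 2.881 -0.009 1.622
v 3.822 0.292 0.534
v 2.904 0.33 1.63
v 3.745 0.614 0.458
v 2.827 0.652 1.554
f 2 1 5
f 2 5 3
f 3 5 6
f 3 6 4
f 5 1 7
f 5 7 6
f 6 7 8
f 6 8 4
f 7 1 9
f 7 9 8
f 8 9 10
f 8 10 4
f 9 1 11
f 9 11 10
f 10 11 12
f 10 12 4
f 11 1 13
f 11 13 12
f 12 13 14
f 12 14 4
f 13 1 15
f 13 15 14
f 14 15 16
f 14 16 4
f 15 1 17
f 15 17 16
f 16 17 18
f 16 18 4
f 17 1 2
f 17 2 18
f 18 2 3
f 18 3 4
f 20 19 23
f 20 23 21
f 21 23 24
f 21 24 22
f 23 19 25
f 23 25 24
f 24 25 26
f 24 26 22
f 25 19 27
f 25 27 26
f 26 27 28
f 26 28 22
f 27 19 29
f 27 29 28
f 28 29 30
f 28 30 22
f 29 19 31
f 29 31 30
f 30 31 32
f 30 32 22
f 31 19 33
f 31 33 32
f 32 33 34
f 32 34 22
f 33 19 35
f 33 35 34
f 34 35 36
f 34 36 22
f 35 19 20
f 35 20 36
f 36 20 21
f 36 21 22
f 38 37 40
f 38 40 39
f 40 37 41
f 40 41 39
f 41 37 42
f 41 42 39
f 42 37 43
f 42 43 39
f 43 37 44
f 43 44 39
f 44 37 45
f 44 45 39
f 45 37 46
f 45 46 39
f 46 37 47
f 46 47 39
f 47 37 48
f 47 48 39
f 48 37 38
f 48 38 39
f 50 49 52
f 50 52 51
f 52 49 53
f 52 53 51
f 53 49 54
f 53 54 51
f 54 49 55
f 54 55 51
f 55 49 56
f 55 56 51
f 56 49 57
f 56 57 51
f 57 49 58
f 57 58 51
f 58 49 59
f 58 59 51
f 59 49 60
f 59 60 51
f 60 49 61
f 60 61 51
f 61 49 62
f 61 62 51
f 62 49 63
f 62 63 51
f 63 49 64
f 63 64 51
f 64 49 50
f 64 50 51
f 66 65 69
f 66 69 67
f 67 69 70
f 67 70 68
f 69 65 71
f 69 71 70
f 70 71 72
f 70 72 68
f 71 65 73
f 71 73 72
f 72 73 74
f 72 74 68
f 73 65 75
f 73 75 74
f 74 75 76
f 74 76 68
f 75 65 77
f 75 77 76
f 76 77 78
f 76 78 68
f 77 65 79
f 77 79 78
f 78 79 80
f 78 80 68
f 79 65 81
f 79 81 80
f 80 81 82
f 80 82 68
f 81 65 83
f 81 83 82
f 82 83 84
f 82 84 68
f 83 65 85
f 83 85 84
f 84 85 86
f 84 86 68
f 85 65 87
f 85 87 86
f 86 87 88
f 86 88 68
f 87 65 89
f 87 89 88
f 88 89 90
f 88 90 68
f 89 65 91
f 89 91 90
f 90 91 92
f 90 92 68
f 91 65 93
f 91 93 92
f 92 93 94
f 92 94 68
f 93 65 95
f 93 95 94
f 94 95 96
f 94 96 68
f 95 65 97
f 95 97 96
f 96 97 98
f 96 98 68
f 97 65 66
f 97 66 98
f 98 66 67
f 98 67 68



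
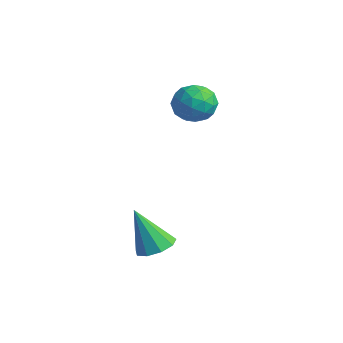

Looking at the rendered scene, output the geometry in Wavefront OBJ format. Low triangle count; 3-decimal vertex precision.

v 1.646 -0.116 -3.178
v 2.263 0.155 -2.897
v 1.134 -0.624 -1.562
v 1.908 0.506 -2.899
v 1.43 0.566 -3.032
v 1.054 0.307 -3.233
v 0.954 -0.15 -3.408
v 1.179 -0.591 -3.476
v 1.622 -0.81 -3.404
v 2.077 -0.704 -3.226
v 2.33 -0.322 -3.026
v -1.97 3.728 1.58
v -1.222 3.669 2.005
v -1.478 2.871 0.595
v -0.73 2.812 1.02
v -1.442 2.457 1.351
v -1.746 2.986 1.959
v -0.954 3.554 0.641
v -1.258 4.083 1.249
v -0.594 3.562 1.424
v -0.896 2.884 1.863
v -1.804 3.656 0.737
v -2.106 2.978 1.176
v -1.639 3.774 1.879
v -1.061 2.766 0.721
v -1.48 2.557 0.916
v -1.04 2.523 1.165
v -1.948 3.372 1.852
v -1.508 3.338 2.102
v -1.637 2.625 1.717
v -1.192 3.202 0.498
v -0.752 3.168 0.748
v -1.66 4.017 1.435
v -1.22 3.983 1.684
v -1.063 3.915 0.883
v -0.83 3.676 1.787
v -0.541 3.172 1.208
v -0.672 3.608 0.985
v -0.851 3.919 1.343
v -1.008 3.278 2.045
v -0.719 2.774 1.466
v -1.137 2.565 1.661
v -1.316 2.876 2.019
v -0.639 3.214 1.704
v -1.981 3.766 1.134
v -1.692 3.262 0.555
v -1.384 3.664 0.581
v -1.563 3.975 0.939
v -2.159 3.368 1.392
v -1.87 2.864 0.813
v -1.849 2.621 1.257
v -2.028 2.932 1.615
v -2.061 3.326 0.896
f 2 1 4
f 2 4 3
f 4 1 5
f 4 5 3
f 5 1 6
f 5 6 3
f 6 1 7
f 6 7 3
f 7 1 8
f 7 8 3
f 8 1 9
f 8 9 3
f 9 1 10
f 9 10 3
f 10 1 11
f 10 11 3
f 11 1 2
f 11 2 3
f 12 49 28
f 49 23 52
f 28 52 17
f 49 52 28
f 12 28 24
f 28 17 29
f 24 29 13
f 28 29 24
f 12 24 33
f 24 13 34
f 33 34 19
f 24 34 33
f 12 33 45
f 33 19 48
f 45 48 22
f 33 48 45
f 12 45 49
f 45 22 53
f 49 53 23
f 45 53 49
f 13 29 40
f 29 17 43
f 40 43 21
f 29 43 40
f 17 52 30
f 52 23 51
f 30 51 16
f 52 51 30
f 23 53 50
f 53 22 46
f 50 46 14
f 53 46 50
f 22 48 47
f 48 19 35
f 47 35 18
f 48 35 47
f 19 34 39
f 34 13 36
f 39 36 20
f 34 36 39
f 15 41 27
f 41 21 42
f 27 42 16
f 41 42 27
f 15 27 25
f 27 16 26
f 25 26 14
f 27 26 25
f 15 25 32
f 25 14 31
f 32 31 18
f 25 31 32
f 15 32 37
f 32 18 38
f 37 38 20
f 32 38 37
f 15 37 41
f 37 20 44
f 41 44 21
f 37 44 41
f 16 42 30
f 42 21 43
f 30 43 17
f 42 43 30
f 14 26 50
f 26 16 51
f 50 51 23
f 26 51 50
f 18 31 47
f 31 14 46
f 47 46 22
f 31 46 47
f 20 38 39
f 38 18 35
f 39 35 19
f 38 35 39
f 21 44 40
f 44 20 36
f 40 36 13
f 44 36 40



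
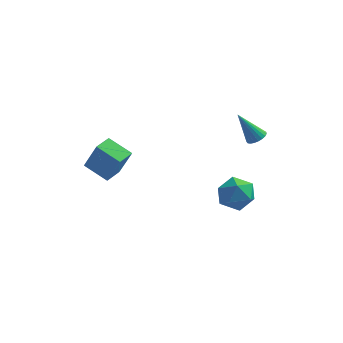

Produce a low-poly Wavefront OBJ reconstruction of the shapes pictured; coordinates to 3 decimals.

v -5.163 -1.622 0.869
v -4.362 -1.805 2.714
v -4.761 -0.429 0.813
v -3.96 -0.612 2.658
v -3.7 -2.148 0.182
v -2.899 -2.331 2.027
v -3.298 -0.955 0.126
v -2.497 -1.138 1.971
v 3.841 3.11 1.301
v 4.253 2.645 1.553
v 2.719 3.09 3.099
v 4.377 2.882 1.633
v 4.408 3.158 1.655
v 4.341 3.426 1.616
v 4.188 3.639 1.523
v 3.974 3.76 1.391
v 3.738 3.769 1.244
v 3.52 3.664 1.106
v 3.357 3.463 1.002
v 3.278 3.201 0.95
v 3.296 2.924 0.959
v 3.409 2.678 1.026
v 3.596 2.507 1.141
v 3.826 2.44 1.284
v 4.059 2.489 1.43
v 2.691 1.956 -1.501
v 3.231 2.47 -2.519
v 2.829 0.11 -2.361
v 3.369 0.624 -3.379
v 3.993 0.591 -2.283
v 3.908 1.733 -1.752
v 2.152 0.847 -3.128
v 2.067 1.989 -2.597
v 2.897 1.785 -3.525
v 4.035 1.627 -3.003
v 2.025 0.953 -1.877
v 3.163 0.795 -1.355
f 2 4 1
f 5 2 1
f 1 4 3
f 3 5 1
f 2 8 4
f 6 2 5
f 6 8 2
f 4 8 3
f 7 5 3
f 3 8 7
f 7 6 5
f 8 6 7
f 10 9 12
f 10 12 11
f 12 9 13
f 12 13 11
f 13 9 14
f 13 14 11
f 14 9 15
f 14 15 11
f 15 9 16
f 15 16 11
f 16 9 17
f 16 17 11
f 17 9 18
f 17 18 11
f 18 9 19
f 18 19 11
f 19 9 20
f 19 20 11
f 20 9 21
f 20 21 11
f 21 9 22
f 21 22 11
f 22 9 23
f 22 23 11
f 23 9 24
f 23 24 11
f 24 9 25
f 24 25 11
f 25 9 10
f 25 10 11
f 26 37 31
f 26 31 27
f 26 27 33
f 26 33 36
f 26 36 37
f 27 31 35
f 31 37 30
f 37 36 28
f 36 33 32
f 33 27 34
f 29 35 30
f 29 30 28
f 29 28 32
f 29 32 34
f 29 34 35
f 30 35 31
f 28 30 37
f 32 28 36
f 34 32 33
f 35 34 27



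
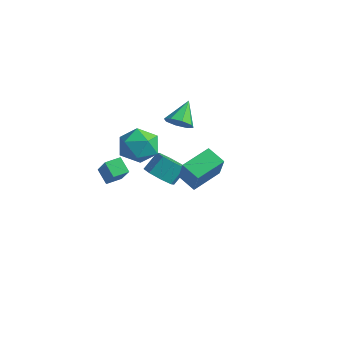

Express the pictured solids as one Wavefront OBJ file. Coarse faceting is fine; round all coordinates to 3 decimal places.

v -2.314 -1.14 0.091
v -1.364 -1.576 0.376
v -3.156 -2.404 0.964
v -2.206 -2.84 1.249
v -2.511 -1.887 1.664
v -1.99 -1.106 1.124
v -2.53 -2.874 0.216
v -2.009 -2.093 -0.324
v -1.497 -2.648 0.453
v -1.486 -2.037 1.348
v -3.034 -1.943 -0.008
v -3.023 -1.332 0.887
v -3.779 0.323 -3.097
v -3.243 0.828 -3.58
v -3.186 1.602 -2.705
v -3.721 1.097 -2.223
v -3.893 0.979 -3.672
v -3.836 1.754 -2.797
v -4.475 0.746 -3.427
v -4.418 1.521 -2.553
v -4.65 0.265 -2.99
v -4.593 1.04 -2.115
v -4.314 -0.182 -2.615
v -4.257 0.592 -1.74
v -3.664 -0.334 -2.523
v -3.607 0.441 -1.648
v -3.082 -0.101 -2.767
v -3.025 0.674 -1.893
v -2.907 0.38 -3.205
v -2.85 1.155 -2.33
v -1.646 -0.141 1.771
v -1.194 0.362 1.494
v -2.094 0.801 2.749
v -1.698 0.371 1.254
v -2.172 0.081 1.316
v -2.337 -0.339 1.645
v -2.097 -0.643 2.048
v -1.593 -0.653 2.288
v -1.12 -0.363 2.226
v -0.955 0.058 1.897
v 2.151 -2.258 0.005
v 1.288 -2.437 0.498
v 2.144 -0.797 0.524
v 1.281 -0.977 1.017
v 3.039 -2.743 1.383
v 2.176 -2.923 1.876
v 3.032 -1.283 1.902
v 2.169 -1.462 2.395
v -3.647 -3.335 -1.123
v -2.635 -3.639 -0.03
v -3.525 -2.542 -1.016
v -2.513 -2.846 0.077
v -2.967 -3.354 -1.757
v -1.955 -3.658 -0.664
v -2.845 -2.561 -1.65
v -1.833 -2.865 -0.557
f 1 12 6
f 1 6 2
f 1 2 8
f 1 8 11
f 1 11 12
f 2 6 10
f 6 12 5
f 12 11 3
f 11 8 7
f 8 2 9
f 4 10 5
f 4 5 3
f 4 3 7
f 4 7 9
f 4 9 10
f 5 10 6
f 3 5 12
f 7 3 11
f 9 7 8
f 10 9 2
f 14 13 17
f 14 17 15
f 15 17 18
f 15 18 16
f 17 13 19
f 17 19 18
f 18 19 20
f 18 20 16
f 19 13 21
f 19 21 20
f 20 21 22
f 20 22 16
f 21 13 23
f 21 23 22
f 22 23 24
f 22 24 16
f 23 13 25
f 23 25 24
f 24 25 26
f 24 26 16
f 25 13 27
f 25 27 26
f 26 27 28
f 26 28 16
f 27 13 29
f 27 29 28
f 28 29 30
f 28 30 16
f 29 13 14
f 29 14 30
f 30 14 15
f 30 15 16
f 32 31 34
f 32 34 33
f 34 31 35
f 34 35 33
f 35 31 36
f 35 36 33
f 36 31 37
f 36 37 33
f 37 31 38
f 37 38 33
f 38 31 39
f 38 39 33
f 39 31 40
f 39 40 33
f 40 31 32
f 40 32 33
f 42 44 41
f 45 42 41
f 41 44 43
f 43 45 41
f 42 48 44
f 46 42 45
f 46 48 42
f 44 48 43
f 47 45 43
f 43 48 47
f 47 46 45
f 48 46 47
f 50 52 49
f 53 50 49
f 49 52 51
f 51 53 49
f 50 56 52
f 54 50 53
f 54 56 50
f 52 56 51
f 55 53 51
f 51 56 55
f 55 54 53
f 56 54 55



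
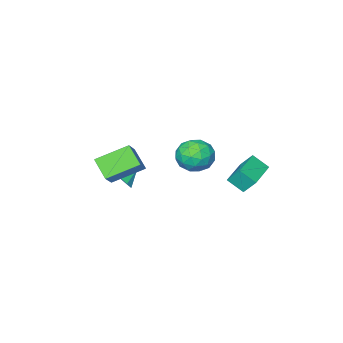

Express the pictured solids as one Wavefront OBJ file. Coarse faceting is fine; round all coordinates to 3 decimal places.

v -3.697 1.297 1.526
v -4.003 1.926 2.413
v -1.975 2.27 1.43
v -2.282 2.9 2.317
v -3.218 0.52 2.243
v -3.525 1.15 3.13
v -1.497 1.494 2.147
v -1.803 2.123 3.034
v 2.04 -2.859 1.397
v 2.452 -2.947 2.018
v 1.16 -2.701 2.003
v 2.445 -2.453 1.88
v 2.249 -2.149 1.516
v 1.956 -2.177 1.097
v 1.701 -2.524 0.818
v 1.605 -3.028 0.81
v 1.713 -3.453 1.076
v 1.974 -3.6 1.493
v 2.265 -3.4 1.865
v 3.777 -2.366 3.524
v 2.197 -1.521 4.391
v 3.882 -1.268 2.646
v 2.302 -0.424 3.512
v 4.598 -1.736 4.408
v 3.018 -0.892 5.274
v 4.703 -0.639 3.529
v 3.123 0.206 4.396
v -2.333 -1.624 1.956
v -1.876 -2.204 1.039
v -3.524 -3.076 2.281
v -3.067 -3.656 1.364
v -2.422 -3.489 2.335
v -1.687 -2.592 2.135
v -3.713 -2.688 1.185
v -2.978 -1.791 0.985
v -2.729 -2.862 0.563
v -1.931 -3.357 1.273
v -3.469 -1.923 2.047
v -2.671 -2.418 2.757
v -2 -1.786 1.469
v -3.4 -3.494 1.851
v -3.021 -3.396 2.422
v -2.752 -3.736 1.883
v -1.889 -2.015 2.113
v -1.62 -2.355 1.574
v -1.941 -3.111 2.336
v -3.78 -2.925 1.746
v -3.511 -3.265 1.207
v -2.648 -1.544 1.437
v -2.379 -1.884 0.898
v -3.459 -2.169 0.984
v -2.233 -2.514 0.65
v -2.932 -3.367 0.841
v -3.313 -2.798 0.736
v -2.88 -2.271 0.618
v -1.764 -2.805 1.068
v -2.464 -3.658 1.258
v -2.085 -3.56 1.83
v -1.652 -3.033 1.712
v -2.265 -3.191 0.788
v -2.936 -1.622 2.062
v -3.636 -2.475 2.252
v -3.748 -2.247 1.608
v -3.315 -1.72 1.49
v -2.468 -1.913 2.479
v -3.167 -2.766 2.67
v -2.52 -3.009 2.702
v -2.087 -2.482 2.584
v -3.135 -2.089 2.532
f 2 4 1
f 5 2 1
f 1 4 3
f 3 5 1
f 2 8 4
f 6 2 5
f 6 8 2
f 4 8 3
f 7 5 3
f 3 8 7
f 7 6 5
f 8 6 7
f 10 9 12
f 10 12 11
f 12 9 13
f 12 13 11
f 13 9 14
f 13 14 11
f 14 9 15
f 14 15 11
f 15 9 16
f 15 16 11
f 16 9 17
f 16 17 11
f 17 9 18
f 17 18 11
f 18 9 19
f 18 19 11
f 19 9 10
f 19 10 11
f 21 23 20
f 24 21 20
f 20 23 22
f 22 24 20
f 21 27 23
f 25 21 24
f 25 27 21
f 23 27 22
f 26 24 22
f 22 27 26
f 26 25 24
f 27 25 26
f 28 65 44
f 65 39 68
f 44 68 33
f 65 68 44
f 28 44 40
f 44 33 45
f 40 45 29
f 44 45 40
f 28 40 49
f 40 29 50
f 49 50 35
f 40 50 49
f 28 49 61
f 49 35 64
f 61 64 38
f 49 64 61
f 28 61 65
f 61 38 69
f 65 69 39
f 61 69 65
f 29 45 56
f 45 33 59
f 56 59 37
f 45 59 56
f 33 68 46
f 68 39 67
f 46 67 32
f 68 67 46
f 39 69 66
f 69 38 62
f 66 62 30
f 69 62 66
f 38 64 63
f 64 35 51
f 63 51 34
f 64 51 63
f 35 50 55
f 50 29 52
f 55 52 36
f 50 52 55
f 31 57 43
f 57 37 58
f 43 58 32
f 57 58 43
f 31 43 41
f 43 32 42
f 41 42 30
f 43 42 41
f 31 41 48
f 41 30 47
f 48 47 34
f 41 47 48
f 31 48 53
f 48 34 54
f 53 54 36
f 48 54 53
f 31 53 57
f 53 36 60
f 57 60 37
f 53 60 57
f 32 58 46
f 58 37 59
f 46 59 33
f 58 59 46
f 30 42 66
f 42 32 67
f 66 67 39
f 42 67 66
f 34 47 63
f 47 30 62
f 63 62 38
f 47 62 63
f 36 54 55
f 54 34 51
f 55 51 35
f 54 51 55
f 37 60 56
f 60 36 52
f 56 52 29
f 60 52 56



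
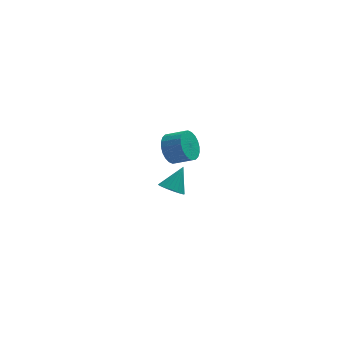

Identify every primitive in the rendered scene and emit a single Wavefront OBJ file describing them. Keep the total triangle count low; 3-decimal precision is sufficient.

v -0.084 0.901 -4.126
v 0.48 0.968 -4.517
v 0.564 1.579 -3.074
v 0.347 1.193 -4.58
v 0.147 1.374 -4.573
v -0.087 1.483 -4.498
v -0.322 1.503 -4.367
v -0.52 1.432 -4.199
v -0.652 1.28 -4.02
v -0.697 1.07 -3.858
v -0.649 0.835 -3.736
v -0.515 0.61 -3.673
v -0.316 0.429 -3.68
v -0.081 0.32 -3.755
v 0.153 0.3 -3.886
v 0.351 0.371 -4.054
v 0.483 0.523 -4.233
v 0.528 0.733 -4.395
v -0.483 -2.794 1.899
v -0.044 -2.63 1.238
v 0.783 -2.981 1.701
v 0.343 -3.146 2.361
v -0.018 -2.359 1.399
v 0.808 -2.71 1.861
v -0.063 -2.154 1.635
v 0.763 -2.505 2.098
v -0.172 -2.046 1.911
v 0.654 -2.398 2.374
v -0.329 -2.053 2.186
v 0.497 -2.404 2.649
v -0.509 -2.172 2.417
v 0.318 -2.523 2.879
v -0.685 -2.386 2.569
v 0.142 -2.738 3.031
v -0.83 -2.663 2.619
v -0.004 -3.014 3.081
v -0.923 -2.959 2.559
v -0.096 -3.31 3.022
v -0.948 -3.23 2.399
v -0.122 -3.581 2.861
v -0.903 -3.435 2.162
v -0.077 -3.786 2.625
v -0.794 -3.542 1.886
v 0.032 -3.894 2.349
v -0.637 -3.536 1.611
v 0.189 -3.887 2.074
v -0.458 -3.417 1.381
v 0.369 -3.768 1.843
v -0.282 -3.202 1.229
v 0.545 -3.554 1.691
v -0.136 -2.926 1.179
v 0.69 -3.277 1.641
f 2 1 4
f 2 4 3
f 4 1 5
f 4 5 3
f 5 1 6
f 5 6 3
f 6 1 7
f 6 7 3
f 7 1 8
f 7 8 3
f 8 1 9
f 8 9 3
f 9 1 10
f 9 10 3
f 10 1 11
f 10 11 3
f 11 1 12
f 11 12 3
f 12 1 13
f 12 13 3
f 13 1 14
f 13 14 3
f 14 1 15
f 14 15 3
f 15 1 16
f 15 16 3
f 16 1 17
f 16 17 3
f 17 1 18
f 17 18 3
f 18 1 2
f 18 2 3
f 20 19 23
f 20 23 21
f 21 23 24
f 21 24 22
f 23 19 25
f 23 25 24
f 24 25 26
f 24 26 22
f 25 19 27
f 25 27 26
f 26 27 28
f 26 28 22
f 27 19 29
f 27 29 28
f 28 29 30
f 28 30 22
f 29 19 31
f 29 31 30
f 30 31 32
f 30 32 22
f 31 19 33
f 31 33 32
f 32 33 34
f 32 34 22
f 33 19 35
f 33 35 34
f 34 35 36
f 34 36 22
f 35 19 37
f 35 37 36
f 36 37 38
f 36 38 22
f 37 19 39
f 37 39 38
f 38 39 40
f 38 40 22
f 39 19 41
f 39 41 40
f 40 41 42
f 40 42 22
f 41 19 43
f 41 43 42
f 42 43 44
f 42 44 22
f 43 19 45
f 43 45 44
f 44 45 46
f 44 46 22
f 45 19 47
f 45 47 46
f 46 47 48
f 46 48 22
f 47 19 49
f 47 49 48
f 48 49 50
f 48 50 22
f 49 19 51
f 49 51 50
f 50 51 52
f 50 52 22
f 51 19 20
f 51 20 52
f 52 20 21
f 52 21 22



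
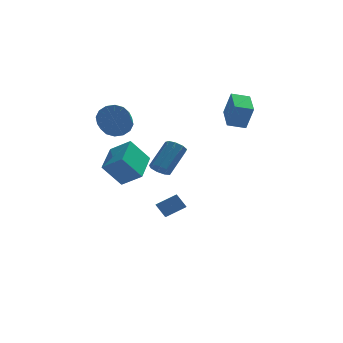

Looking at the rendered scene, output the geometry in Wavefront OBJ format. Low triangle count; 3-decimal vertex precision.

v -1.082 2.296 -0.933
v -0.493 1.936 -1.053
v 0.51 3.125 0.313
v -0.078 3.484 0.433
v -0.523 2.307 -1.354
v 0.481 3.496 0.012
v -0.814 2.673 -1.458
v 0.19 3.862 -0.092
v -1.23 2.862 -1.317
v -0.227 4.051 0.049
v -1.577 2.786 -0.995
v -0.574 3.975 0.37
v -1.692 2.481 -0.645
v -0.689 3.669 0.721
v -1.522 2.089 -0.429
v -0.518 3.277 0.936
v -1.145 1.794 -0.449
v -0.142 2.982 0.916
v -0.739 1.733 -0.695
v 0.264 2.922 0.67
v -4.488 -1.524 0.906
v -3.387 -2.07 1.713
v -3.949 0.429 1.494
v -2.848 -0.117 2.301
v -3.412 -1.403 -0.481
v -2.311 -1.949 0.326
v -2.873 0.55 0.107
v -1.772 0.004 0.914
v 2.702 2.29 2.47
v 3.106 2.018 4.005
v 2.681 4.18 2.811
v 3.084 3.907 4.346
v 3.796 2.353 2.194
v 4.199 2.08 3.729
v 3.774 4.242 2.535
v 4.178 3.97 4.07
v -1.219 3.547 -4.307
v -1.361 2.037 -3.586
v -0.003 3.758 -3.624
v -0.146 2.248 -2.903
v -0.714 3.132 -5.077
v -0.857 1.622 -4.356
v 0.501 3.343 -4.394
v 0.359 1.833 -3.673
v -3.467 4.356 2.01
v -2.49 4.199 1.959
v -2.717 2.446 3.018
v -3.693 2.604 3.07
v -2.559 4.468 2.39
v -2.786 2.716 3.449
v -2.87 4.707 2.719
v -3.097 2.955 3.778
v -3.342 4.852 2.858
v -3.569 3.1 3.917
v -3.847 4.865 2.77
v -4.073 3.112 3.829
v -4.249 4.741 2.479
v -4.476 2.988 3.538
v -4.443 4.514 2.062
v -4.67 2.761 3.121
v -4.374 4.244 1.631
v -4.601 2.492 2.69
v -4.063 4.005 1.302
v -4.29 2.253 2.361
v -3.591 3.86 1.163
v -3.818 2.108 2.222
v -3.087 3.848 1.251
v -3.313 2.095 2.31
v -2.684 3.972 1.542
v -2.911 2.219 2.601
f 2 1 5
f 2 5 3
f 3 5 6
f 3 6 4
f 5 1 7
f 5 7 6
f 6 7 8
f 6 8 4
f 7 1 9
f 7 9 8
f 8 9 10
f 8 10 4
f 9 1 11
f 9 11 10
f 10 11 12
f 10 12 4
f 11 1 13
f 11 13 12
f 12 13 14
f 12 14 4
f 13 1 15
f 13 15 14
f 14 15 16
f 14 16 4
f 15 1 17
f 15 17 16
f 16 17 18
f 16 18 4
f 17 1 19
f 17 19 18
f 18 19 20
f 18 20 4
f 19 1 2
f 19 2 20
f 20 2 3
f 20 3 4
f 22 24 21
f 25 22 21
f 21 24 23
f 23 25 21
f 22 28 24
f 26 22 25
f 26 28 22
f 24 28 23
f 27 25 23
f 23 28 27
f 27 26 25
f 28 26 27
f 30 32 29
f 33 30 29
f 29 32 31
f 31 33 29
f 30 36 32
f 34 30 33
f 34 36 30
f 32 36 31
f 35 33 31
f 31 36 35
f 35 34 33
f 36 34 35
f 38 40 37
f 41 38 37
f 37 40 39
f 39 41 37
f 38 44 40
f 42 38 41
f 42 44 38
f 40 44 39
f 43 41 39
f 39 44 43
f 43 42 41
f 44 42 43
f 46 45 49
f 46 49 47
f 47 49 50
f 47 50 48
f 49 45 51
f 49 51 50
f 50 51 52
f 50 52 48
f 51 45 53
f 51 53 52
f 52 53 54
f 52 54 48
f 53 45 55
f 53 55 54
f 54 55 56
f 54 56 48
f 55 45 57
f 55 57 56
f 56 57 58
f 56 58 48
f 57 45 59
f 57 59 58
f 58 59 60
f 58 60 48
f 59 45 61
f 59 61 60
f 60 61 62
f 60 62 48
f 61 45 63
f 61 63 62
f 62 63 64
f 62 64 48
f 63 45 65
f 63 65 64
f 64 65 66
f 64 66 48
f 65 45 67
f 65 67 66
f 66 67 68
f 66 68 48
f 67 45 69
f 67 69 68
f 68 69 70
f 68 70 48
f 69 45 46
f 69 46 70
f 70 46 47
f 70 47 48



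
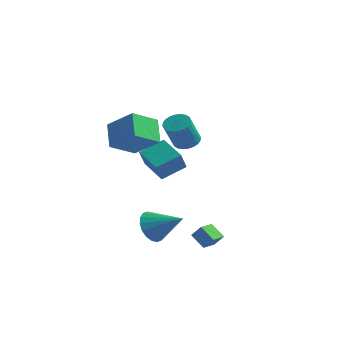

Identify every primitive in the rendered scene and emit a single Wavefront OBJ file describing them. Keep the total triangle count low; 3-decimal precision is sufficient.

v 1.947 -1.425 2.793
v 2.432 -1.906 2.437
v 2.557 -2.916 3.97
v 2.073 -2.435 4.327
v 2.623 -1.706 2.553
v 2.748 -2.715 4.087
v 2.711 -1.463 2.706
v 2.837 -2.472 4.239
v 2.683 -1.214 2.872
v 2.809 -2.223 4.405
v 2.543 -0.997 3.026
v 2.669 -2.007 4.56
v 2.313 -0.846 3.145
v 2.438 -1.855 4.678
v 2.026 -0.783 3.21
v 2.152 -1.792 4.743
v 1.728 -0.817 3.211
v 1.854 -1.826 4.745
v 1.463 -0.944 3.15
v 1.588 -1.954 4.683
v 1.272 -1.145 3.033
v 1.397 -2.154 4.567
v 1.183 -1.388 2.881
v 1.309 -2.397 4.414
v 1.211 -1.637 2.715
v 1.337 -2.646 4.248
v 1.351 -1.853 2.56
v 1.477 -2.863 4.094
v 1.582 -2.005 2.442
v 1.707 -3.014 3.975
v 1.868 -2.068 2.377
v 1.994 -3.077 3.91
v 2.166 -2.034 2.375
v 2.292 -3.043 3.909
v -3.617 1.96 -1.054
v -3.367 1.146 0.12
v -2.891 3.255 -0.311
v -2.64 2.441 0.862
v -2.02 1.459 -1.742
v -1.769 0.645 -0.569
v -1.293 2.754 -1
v -1.043 1.94 0.174
v -2.837 -2.172 3.158
v -1.167 -2.081 4.291
v -2.384 -0.609 2.365
v -0.714 -0.519 3.498
v -1.966 -3.041 1.942
v -0.296 -2.951 3.075
v -1.513 -1.479 1.149
v 0.157 -1.388 2.282
v 3.111 -2.538 -3.437
v 3.684 -2.458 -2.748
v 3.084 -1.583 -3.525
v 3.657 -1.503 -2.836
v 3.943 -2.577 -4.124
v 4.516 -2.497 -3.435
v 3.916 -1.622 -4.212
v 4.489 -1.542 -3.523
v 0.908 -3.029 -3.228
v 1.394 -3.706 -3.899
v 2.672 -2.671 -2.312
v 1.427 -3.289 -4.127
v 1.358 -2.82 -4.176
v 1.199 -2.393 -4.038
v 0.983 -2.092 -3.739
v 0.752 -1.976 -3.339
v 0.552 -2.069 -2.917
v 0.422 -2.352 -2.557
v 0.388 -2.769 -2.33
v 0.458 -3.238 -2.28
v 0.616 -3.665 -2.418
v 0.833 -3.966 -2.717
v 1.064 -4.082 -3.117
v 1.264 -3.989 -3.539
f 2 1 5
f 2 5 3
f 3 5 6
f 3 6 4
f 5 1 7
f 5 7 6
f 6 7 8
f 6 8 4
f 7 1 9
f 7 9 8
f 8 9 10
f 8 10 4
f 9 1 11
f 9 11 10
f 10 11 12
f 10 12 4
f 11 1 13
f 11 13 12
f 12 13 14
f 12 14 4
f 13 1 15
f 13 15 14
f 14 15 16
f 14 16 4
f 15 1 17
f 15 17 16
f 16 17 18
f 16 18 4
f 17 1 19
f 17 19 18
f 18 19 20
f 18 20 4
f 19 1 21
f 19 21 20
f 20 21 22
f 20 22 4
f 21 1 23
f 21 23 22
f 22 23 24
f 22 24 4
f 23 1 25
f 23 25 24
f 24 25 26
f 24 26 4
f 25 1 27
f 25 27 26
f 26 27 28
f 26 28 4
f 27 1 29
f 27 29 28
f 28 29 30
f 28 30 4
f 29 1 31
f 29 31 30
f 30 31 32
f 30 32 4
f 31 1 33
f 31 33 32
f 32 33 34
f 32 34 4
f 33 1 2
f 33 2 34
f 34 2 3
f 34 3 4
f 36 38 35
f 39 36 35
f 35 38 37
f 37 39 35
f 36 42 38
f 40 36 39
f 40 42 36
f 38 42 37
f 41 39 37
f 37 42 41
f 41 40 39
f 42 40 41
f 44 46 43
f 47 44 43
f 43 46 45
f 45 47 43
f 44 50 46
f 48 44 47
f 48 50 44
f 46 50 45
f 49 47 45
f 45 50 49
f 49 48 47
f 50 48 49
f 52 54 51
f 55 52 51
f 51 54 53
f 53 55 51
f 52 58 54
f 56 52 55
f 56 58 52
f 54 58 53
f 57 55 53
f 53 58 57
f 57 56 55
f 58 56 57
f 60 59 62
f 60 62 61
f 62 59 63
f 62 63 61
f 63 59 64
f 63 64 61
f 64 59 65
f 64 65 61
f 65 59 66
f 65 66 61
f 66 59 67
f 66 67 61
f 67 59 68
f 67 68 61
f 68 59 69
f 68 69 61
f 69 59 70
f 69 70 61
f 70 59 71
f 70 71 61
f 71 59 72
f 71 72 61
f 72 59 73
f 72 73 61
f 73 59 74
f 73 74 61
f 74 59 60
f 74 60 61



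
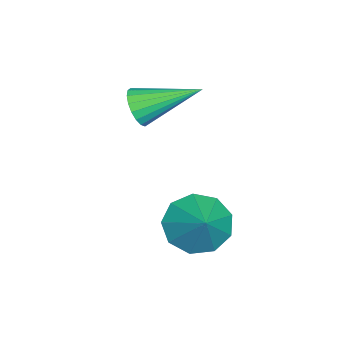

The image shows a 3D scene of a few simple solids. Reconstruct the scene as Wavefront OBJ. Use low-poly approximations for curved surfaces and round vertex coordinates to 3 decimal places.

v -3.716 -4.62 1.986
v -3.204 -4.757 2.473
v -4.064 -2.76 2.874
v -3.041 -4.614 2.237
v -3.013 -4.472 1.951
v -3.123 -4.359 1.672
v -3.351 -4.298 1.455
v -3.651 -4.301 1.344
v -3.965 -4.367 1.359
v -4.229 -4.483 1.499
v -4.391 -4.626 1.735
v -4.42 -4.768 2.021
v -4.31 -4.881 2.3
v -4.082 -4.941 2.517
v -3.781 -4.939 2.628
v -3.468 -4.873 2.613
v -0.691 -2.03 -0.378
v -0.293 -1.438 -1.121
v 0.351 -1.53 0.578
v -0.787 -1.081 -0.768
v -1.237 -1.168 -0.233
v -1.431 -1.658 0.235
v -1.279 -2.322 0.415
v -0.852 -2.849 0.225
v -0.35 -2.993 -0.248
v -0.007 -2.686 -0.781
v 0.015 -2.072 -1.126
f 2 1 4
f 2 4 3
f 4 1 5
f 4 5 3
f 5 1 6
f 5 6 3
f 6 1 7
f 6 7 3
f 7 1 8
f 7 8 3
f 8 1 9
f 8 9 3
f 9 1 10
f 9 10 3
f 10 1 11
f 10 11 3
f 11 1 12
f 11 12 3
f 12 1 13
f 12 13 3
f 13 1 14
f 13 14 3
f 14 1 15
f 14 15 3
f 15 1 16
f 15 16 3
f 16 1 2
f 16 2 3
f 18 17 20
f 18 20 19
f 20 17 21
f 20 21 19
f 21 17 22
f 21 22 19
f 22 17 23
f 22 23 19
f 23 17 24
f 23 24 19
f 24 17 25
f 24 25 19
f 25 17 26
f 25 26 19
f 26 17 27
f 26 27 19
f 27 17 18
f 27 18 19

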